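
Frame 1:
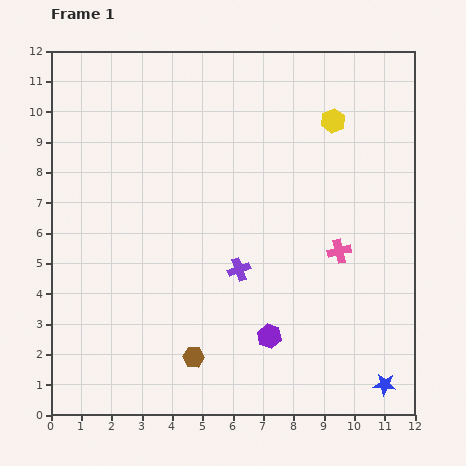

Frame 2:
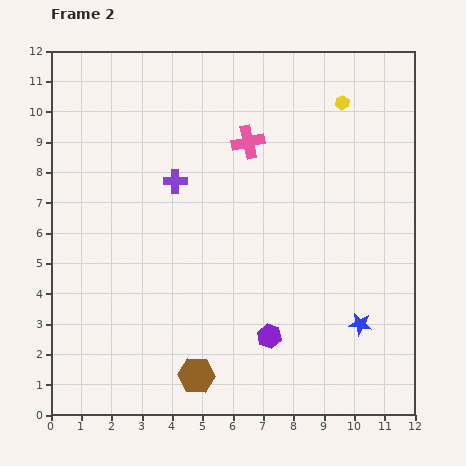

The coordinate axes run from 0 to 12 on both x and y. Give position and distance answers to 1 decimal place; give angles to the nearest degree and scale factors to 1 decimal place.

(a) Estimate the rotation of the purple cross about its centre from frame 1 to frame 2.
20° clockwise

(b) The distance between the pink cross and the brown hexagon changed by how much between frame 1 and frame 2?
+2.0

Distance in frame 1: 5.9. Distance in frame 2: 7.9.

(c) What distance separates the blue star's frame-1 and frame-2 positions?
2.2

The blue star moved from (11.0, 1.0) to (10.2, 3.0), a distance of √(0.8² + 2.0²) ≈ 2.2.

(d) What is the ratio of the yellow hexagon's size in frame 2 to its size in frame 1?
0.6×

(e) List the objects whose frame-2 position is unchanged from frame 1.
the purple hexagon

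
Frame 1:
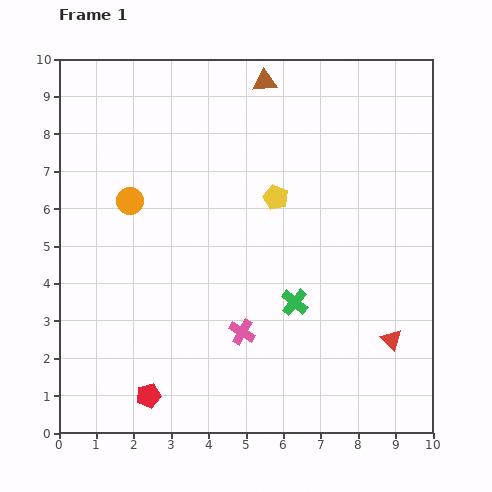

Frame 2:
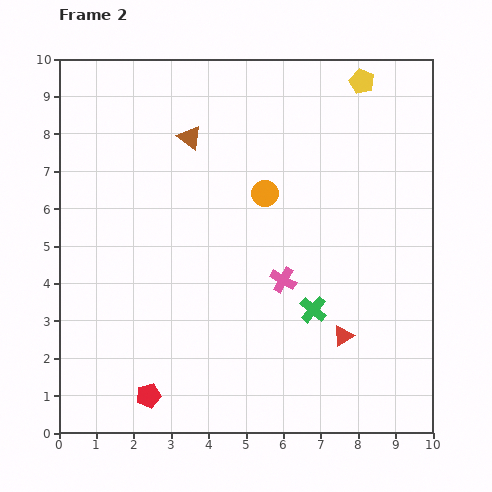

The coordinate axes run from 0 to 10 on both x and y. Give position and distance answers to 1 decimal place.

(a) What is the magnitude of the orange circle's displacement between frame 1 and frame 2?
3.6

The orange circle moved from (1.9, 6.2) to (5.5, 6.4), a distance of √(3.6² + 0.2²) ≈ 3.6.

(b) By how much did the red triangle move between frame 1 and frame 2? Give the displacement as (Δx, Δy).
(-1.3, 0.1)

The red triangle was at (8.9, 2.5) in frame 1 and (7.6, 2.6) in frame 2.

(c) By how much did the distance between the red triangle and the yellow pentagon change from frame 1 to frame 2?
+1.9

Distance in frame 1: 4.9. Distance in frame 2: 6.8.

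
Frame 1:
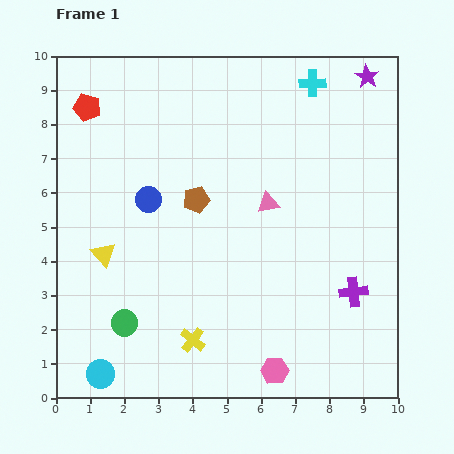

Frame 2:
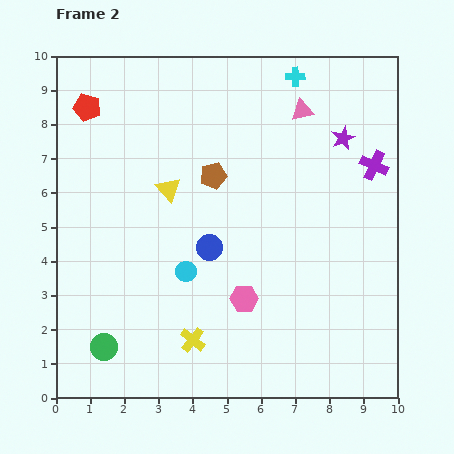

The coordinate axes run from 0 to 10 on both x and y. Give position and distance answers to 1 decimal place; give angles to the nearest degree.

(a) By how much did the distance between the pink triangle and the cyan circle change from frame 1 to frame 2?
-1.2

Distance in frame 1: 7.0. Distance in frame 2: 5.8.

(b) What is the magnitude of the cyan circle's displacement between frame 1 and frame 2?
3.9

The cyan circle moved from (1.3, 0.7) to (3.8, 3.7), a distance of √(2.5² + 3.0²) ≈ 3.9.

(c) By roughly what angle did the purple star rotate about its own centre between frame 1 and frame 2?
16° clockwise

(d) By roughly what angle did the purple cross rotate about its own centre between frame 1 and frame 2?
31° clockwise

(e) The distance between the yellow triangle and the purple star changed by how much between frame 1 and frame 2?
-4.0

Distance in frame 1: 9.3. Distance in frame 2: 5.3.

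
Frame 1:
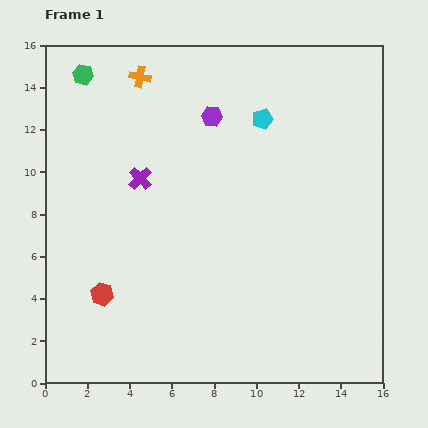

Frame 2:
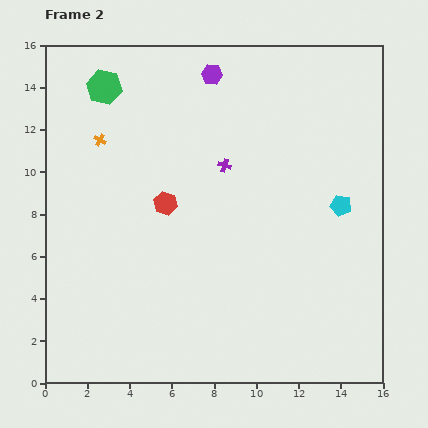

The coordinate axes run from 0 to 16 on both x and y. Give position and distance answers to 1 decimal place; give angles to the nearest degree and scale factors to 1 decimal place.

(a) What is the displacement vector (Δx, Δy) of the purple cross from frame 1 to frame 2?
(4.0, 0.6)

The purple cross was at (4.5, 9.7) in frame 1 and (8.5, 10.3) in frame 2.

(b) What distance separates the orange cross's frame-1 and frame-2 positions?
3.6

The orange cross moved from (4.5, 14.5) to (2.6, 11.5), a distance of √(1.9² + 3.0²) ≈ 3.6.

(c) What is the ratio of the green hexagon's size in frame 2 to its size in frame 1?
1.7×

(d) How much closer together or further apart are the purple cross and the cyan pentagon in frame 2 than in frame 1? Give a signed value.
-0.6

Distance in frame 1: 6.4. Distance in frame 2: 5.8.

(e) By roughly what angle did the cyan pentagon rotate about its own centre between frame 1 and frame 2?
27° clockwise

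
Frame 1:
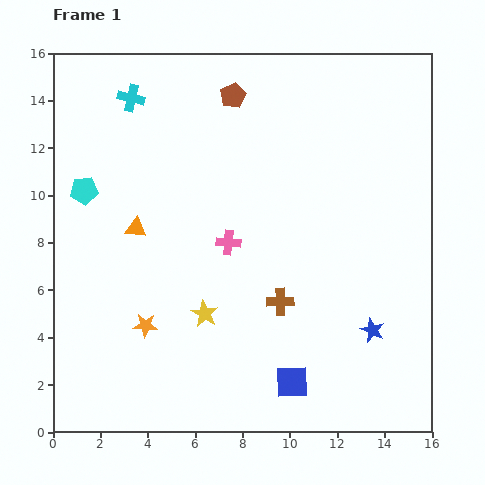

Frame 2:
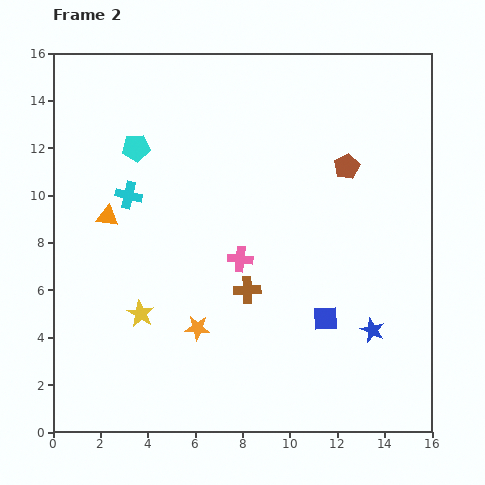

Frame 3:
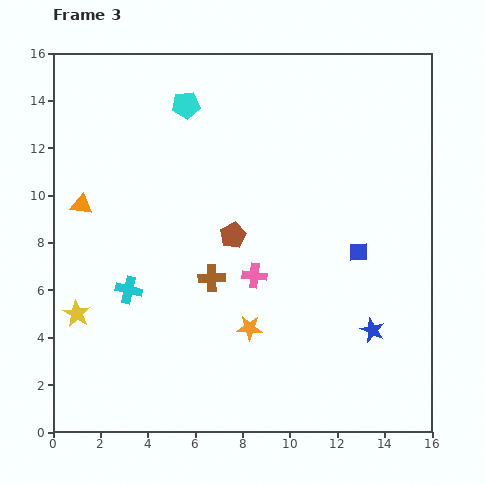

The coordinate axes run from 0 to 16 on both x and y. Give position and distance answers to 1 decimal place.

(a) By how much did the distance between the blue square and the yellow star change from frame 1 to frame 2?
+3.1

Distance in frame 1: 4.7. Distance in frame 2: 7.8.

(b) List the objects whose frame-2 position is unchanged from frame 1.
the blue star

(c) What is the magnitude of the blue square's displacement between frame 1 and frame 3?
6.2

The blue square moved from (10.1, 2.1) to (12.9, 7.6), a distance of √(2.8² + 5.5²) ≈ 6.2.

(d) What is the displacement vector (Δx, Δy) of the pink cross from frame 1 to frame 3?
(1.1, -1.4)

The pink cross was at (7.4, 8.0) in frame 1 and (8.5, 6.6) in frame 3.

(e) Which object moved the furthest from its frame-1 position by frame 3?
the cyan cross

(moved 8.1; next 6.2)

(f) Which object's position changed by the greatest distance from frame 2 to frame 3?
the brown pentagon

(moved 5.6; next 4.0)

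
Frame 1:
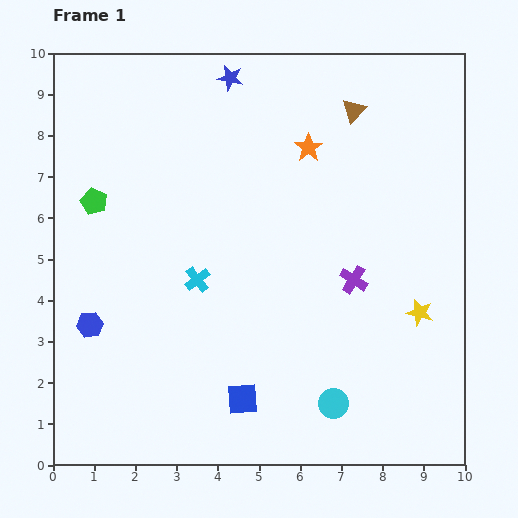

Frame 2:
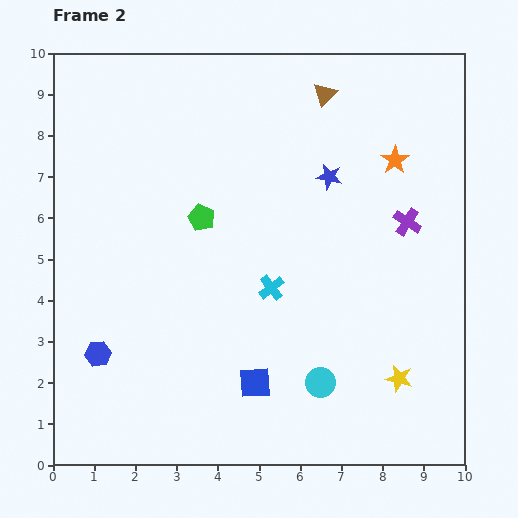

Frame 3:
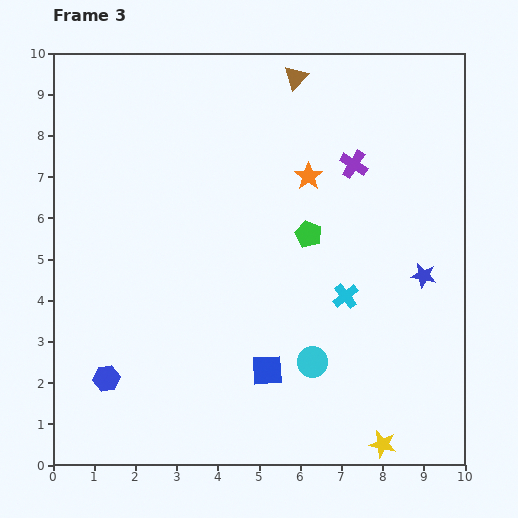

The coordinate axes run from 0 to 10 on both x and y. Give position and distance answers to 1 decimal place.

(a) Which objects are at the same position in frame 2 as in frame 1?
none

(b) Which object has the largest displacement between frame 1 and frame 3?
the blue star

(moved 6.7; next 5.3)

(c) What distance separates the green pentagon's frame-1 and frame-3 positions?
5.3

The green pentagon moved from (1.0, 6.4) to (6.2, 5.6), a distance of √(5.2² + 0.8²) ≈ 5.3.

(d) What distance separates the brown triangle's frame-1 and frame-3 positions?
1.6

The brown triangle moved from (7.3, 8.6) to (5.9, 9.4), a distance of √(1.4² + 0.8²) ≈ 1.6.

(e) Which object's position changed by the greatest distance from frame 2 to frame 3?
the blue star

(moved 3.3; next 2.6)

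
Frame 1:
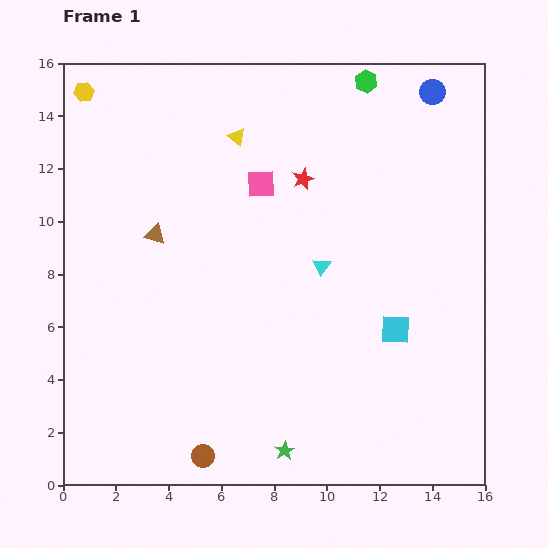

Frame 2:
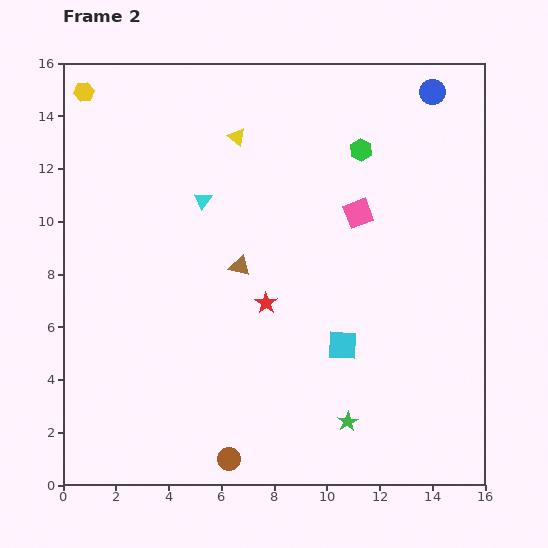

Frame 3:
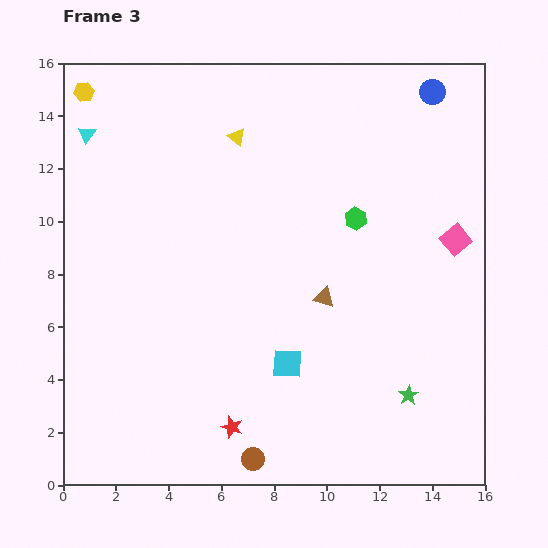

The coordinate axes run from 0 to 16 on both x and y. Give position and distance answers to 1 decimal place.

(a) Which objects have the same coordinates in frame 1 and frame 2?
the blue circle, the yellow triangle, the yellow hexagon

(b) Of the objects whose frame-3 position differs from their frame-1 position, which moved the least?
the brown circle

(moved 1.9)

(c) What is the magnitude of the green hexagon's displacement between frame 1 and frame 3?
5.2

The green hexagon moved from (11.5, 15.3) to (11.1, 10.1), a distance of √(0.4² + 5.2²) ≈ 5.2.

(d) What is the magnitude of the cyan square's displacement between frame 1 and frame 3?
4.3

The cyan square moved from (12.6, 5.9) to (8.5, 4.6), a distance of √(4.1² + 1.3²) ≈ 4.3.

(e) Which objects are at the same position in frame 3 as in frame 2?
the blue circle, the yellow triangle, the yellow hexagon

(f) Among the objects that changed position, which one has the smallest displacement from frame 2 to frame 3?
the brown circle

(moved 0.9)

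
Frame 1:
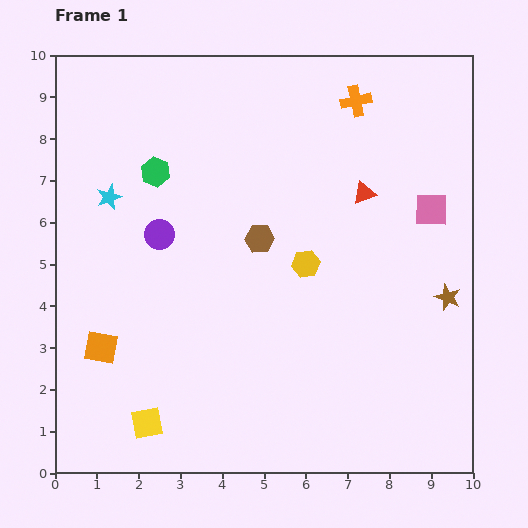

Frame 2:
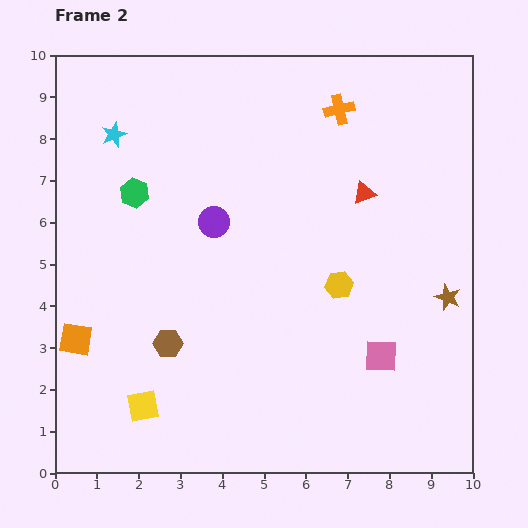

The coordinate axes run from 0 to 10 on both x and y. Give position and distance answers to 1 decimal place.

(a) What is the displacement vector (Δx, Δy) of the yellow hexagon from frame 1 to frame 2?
(0.8, -0.5)

The yellow hexagon was at (6.0, 5.0) in frame 1 and (6.8, 4.5) in frame 2.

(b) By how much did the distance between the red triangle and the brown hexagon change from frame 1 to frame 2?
+3.2

Distance in frame 1: 2.7. Distance in frame 2: 5.9.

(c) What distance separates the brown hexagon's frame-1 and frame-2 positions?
3.3

The brown hexagon moved from (4.9, 5.6) to (2.7, 3.1), a distance of √(2.2² + 2.5²) ≈ 3.3.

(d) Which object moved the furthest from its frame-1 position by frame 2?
the pink square

(moved 3.7; next 3.3)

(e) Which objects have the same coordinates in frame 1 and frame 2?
the brown star, the red triangle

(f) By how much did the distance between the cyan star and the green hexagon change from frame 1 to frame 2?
+0.2

Distance in frame 1: 1.3. Distance in frame 2: 1.5.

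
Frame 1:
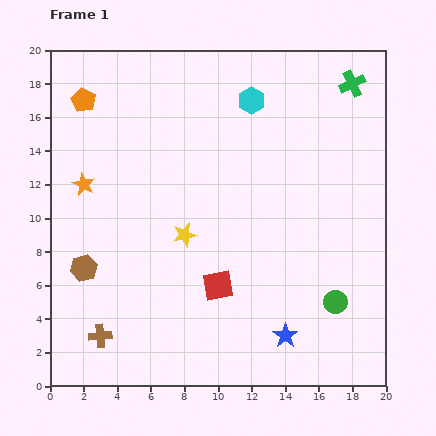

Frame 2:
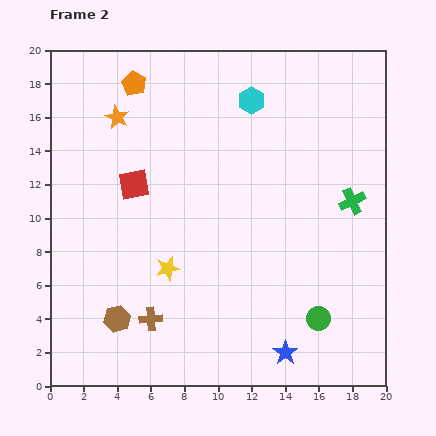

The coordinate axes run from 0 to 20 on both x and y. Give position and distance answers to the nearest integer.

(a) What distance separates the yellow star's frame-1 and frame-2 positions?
2

The yellow star moved from (8, 9) to (7, 7), a distance of √(1² + 2²) ≈ 2.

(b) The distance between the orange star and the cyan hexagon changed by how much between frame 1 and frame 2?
-3

Distance in frame 1: 11. Distance in frame 2: 8.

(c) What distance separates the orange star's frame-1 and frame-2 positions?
4

The orange star moved from (2, 12) to (4, 16), a distance of √(2² + 4²) ≈ 4.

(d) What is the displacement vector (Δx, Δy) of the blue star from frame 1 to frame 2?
(0, -1)

The blue star was at (14, 3) in frame 1 and (14, 2) in frame 2.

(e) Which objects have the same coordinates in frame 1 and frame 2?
the cyan hexagon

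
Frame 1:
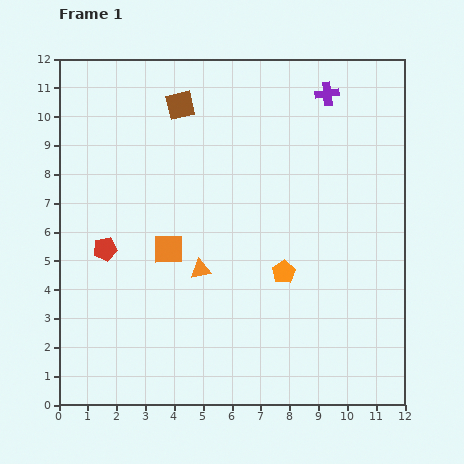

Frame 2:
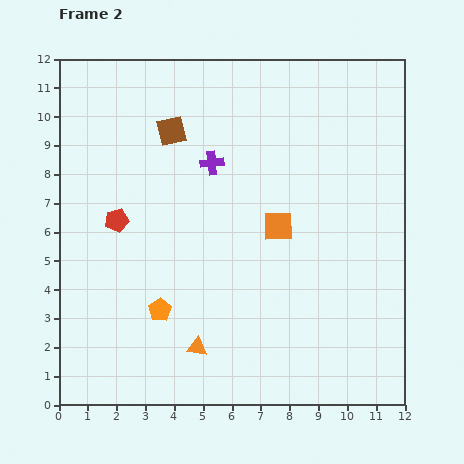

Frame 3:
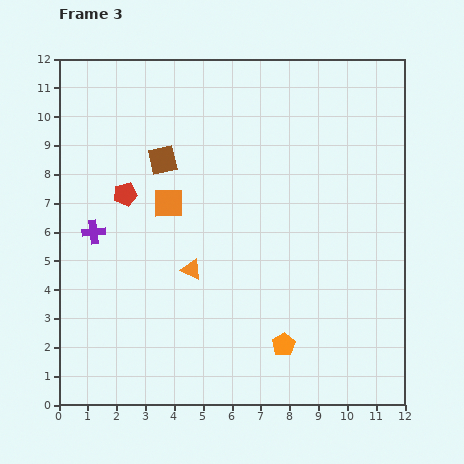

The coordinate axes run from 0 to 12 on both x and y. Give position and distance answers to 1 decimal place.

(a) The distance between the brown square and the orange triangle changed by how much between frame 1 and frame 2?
+1.9

Distance in frame 1: 5.7. Distance in frame 2: 7.6.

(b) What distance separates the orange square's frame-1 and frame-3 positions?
1.6

The orange square moved from (3.8, 5.4) to (3.8, 7.0), a distance of √(0.0² + 1.6²) ≈ 1.6.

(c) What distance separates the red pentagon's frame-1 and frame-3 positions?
2.0

The red pentagon moved from (1.6, 5.4) to (2.3, 7.3), a distance of √(0.7² + 1.9²) ≈ 2.0.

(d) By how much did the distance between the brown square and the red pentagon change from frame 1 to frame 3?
-3.8

Distance in frame 1: 5.6. Distance in frame 3: 1.8.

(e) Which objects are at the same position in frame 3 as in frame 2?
none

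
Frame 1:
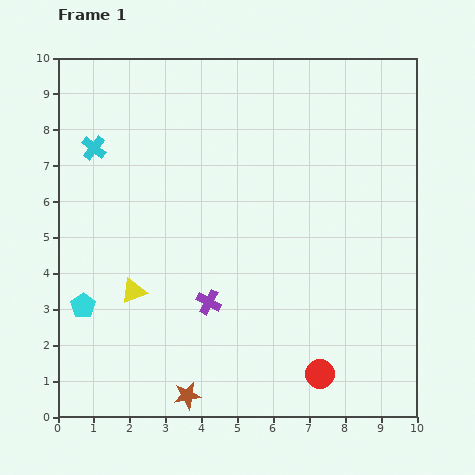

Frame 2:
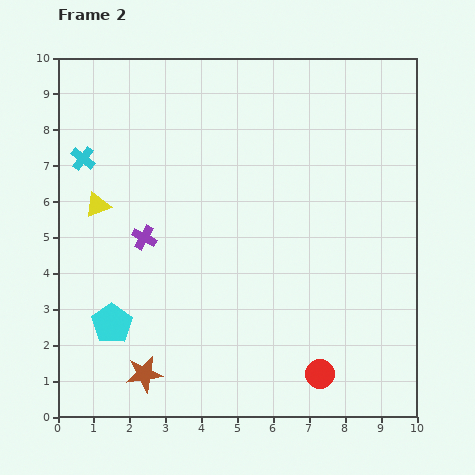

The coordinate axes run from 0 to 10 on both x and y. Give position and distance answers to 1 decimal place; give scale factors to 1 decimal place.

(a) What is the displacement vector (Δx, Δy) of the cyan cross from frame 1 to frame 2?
(-0.3, -0.3)

The cyan cross was at (1.0, 7.5) in frame 1 and (0.7, 7.2) in frame 2.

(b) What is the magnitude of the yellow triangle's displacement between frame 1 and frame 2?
2.6

The yellow triangle moved from (2.1, 3.5) to (1.1, 5.9), a distance of √(1.0² + 2.4²) ≈ 2.6.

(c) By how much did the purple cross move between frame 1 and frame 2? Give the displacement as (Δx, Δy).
(-1.8, 1.8)

The purple cross was at (4.2, 3.2) in frame 1 and (2.4, 5.0) in frame 2.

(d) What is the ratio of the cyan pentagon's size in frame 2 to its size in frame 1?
1.6×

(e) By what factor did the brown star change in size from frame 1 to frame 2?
1.3×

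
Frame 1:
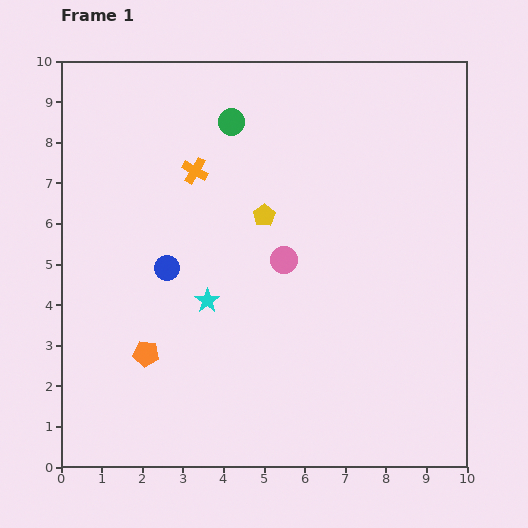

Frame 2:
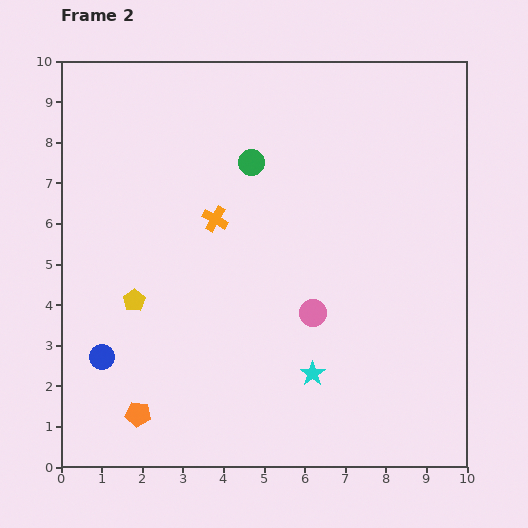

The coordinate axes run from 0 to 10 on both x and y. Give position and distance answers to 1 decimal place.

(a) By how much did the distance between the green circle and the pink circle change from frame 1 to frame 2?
+0.4

Distance in frame 1: 3.6. Distance in frame 2: 4.0.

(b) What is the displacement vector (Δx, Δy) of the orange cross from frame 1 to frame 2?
(0.5, -1.2)

The orange cross was at (3.3, 7.3) in frame 1 and (3.8, 6.1) in frame 2.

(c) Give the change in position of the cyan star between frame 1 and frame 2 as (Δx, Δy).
(2.6, -1.8)

The cyan star was at (3.6, 4.1) in frame 1 and (6.2, 2.3) in frame 2.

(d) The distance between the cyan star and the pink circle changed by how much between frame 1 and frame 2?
-0.6

Distance in frame 1: 2.1. Distance in frame 2: 1.5.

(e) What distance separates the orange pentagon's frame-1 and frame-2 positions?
1.5

The orange pentagon moved from (2.1, 2.8) to (1.9, 1.3), a distance of √(0.2² + 1.5²) ≈ 1.5.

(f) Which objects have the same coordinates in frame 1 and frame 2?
none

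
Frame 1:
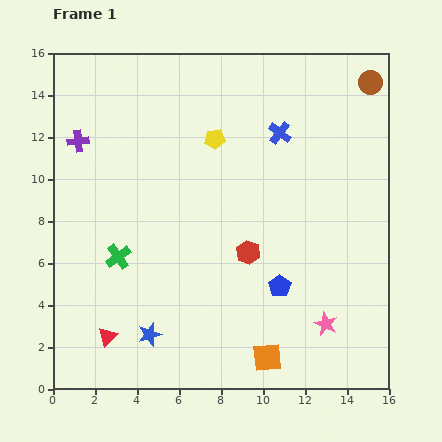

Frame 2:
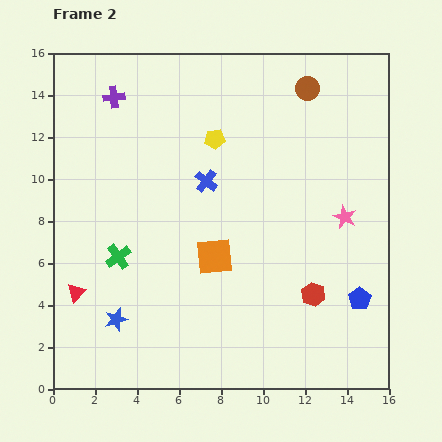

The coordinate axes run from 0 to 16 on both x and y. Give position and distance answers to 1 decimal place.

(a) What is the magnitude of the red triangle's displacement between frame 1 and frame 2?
2.6

The red triangle moved from (2.6, 2.5) to (1.1, 4.6), a distance of √(1.5² + 2.1²) ≈ 2.6.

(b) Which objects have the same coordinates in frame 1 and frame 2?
the green cross, the yellow pentagon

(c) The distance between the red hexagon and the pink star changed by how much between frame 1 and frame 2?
-1.0

Distance in frame 1: 5.0. Distance in frame 2: 4.0.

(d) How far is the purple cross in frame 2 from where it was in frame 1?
2.7

The purple cross moved from (1.2, 11.8) to (2.9, 13.9), a distance of √(1.7² + 2.1²) ≈ 2.7.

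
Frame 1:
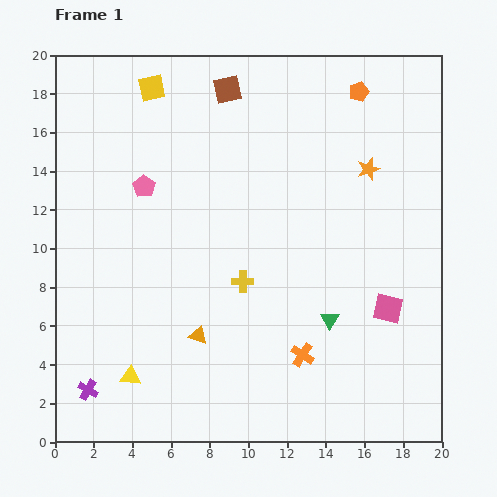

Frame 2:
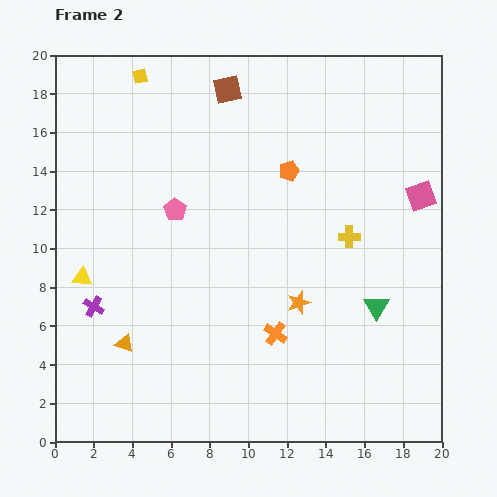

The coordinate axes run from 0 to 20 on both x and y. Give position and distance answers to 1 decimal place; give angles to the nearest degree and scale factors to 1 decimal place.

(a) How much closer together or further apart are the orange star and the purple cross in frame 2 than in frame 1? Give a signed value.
-7.8

Distance in frame 1: 18.4. Distance in frame 2: 10.6.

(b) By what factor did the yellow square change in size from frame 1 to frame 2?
0.6×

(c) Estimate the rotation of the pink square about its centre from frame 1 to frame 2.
32° counter-clockwise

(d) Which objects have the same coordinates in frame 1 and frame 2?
the brown square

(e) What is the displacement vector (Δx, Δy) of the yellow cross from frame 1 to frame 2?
(5.5, 2.3)

The yellow cross was at (9.7, 8.3) in frame 1 and (15.2, 10.6) in frame 2.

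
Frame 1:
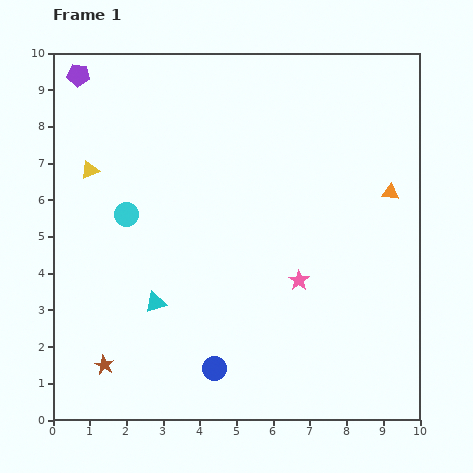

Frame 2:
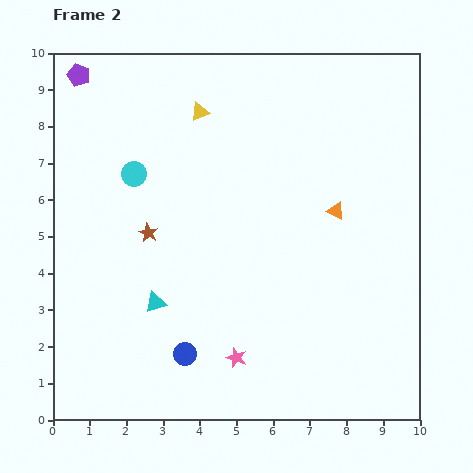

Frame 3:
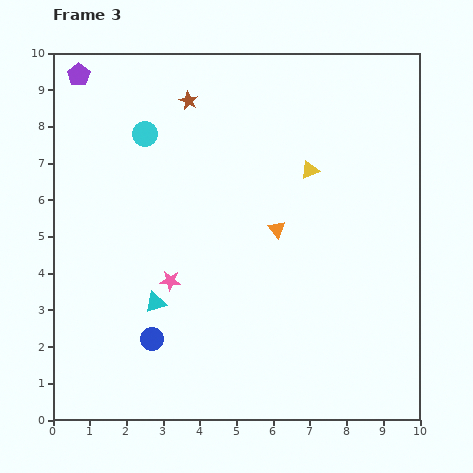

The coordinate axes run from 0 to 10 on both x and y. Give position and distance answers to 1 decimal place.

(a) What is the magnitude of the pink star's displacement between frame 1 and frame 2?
2.7

The pink star moved from (6.7, 3.8) to (5.0, 1.7), a distance of √(1.7² + 2.1²) ≈ 2.7.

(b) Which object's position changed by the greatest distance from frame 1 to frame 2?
the brown star

(moved 3.8; next 3.4)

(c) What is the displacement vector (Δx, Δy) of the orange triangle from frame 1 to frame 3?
(-3.1, -1.0)

The orange triangle was at (9.2, 6.2) in frame 1 and (6.1, 5.2) in frame 3.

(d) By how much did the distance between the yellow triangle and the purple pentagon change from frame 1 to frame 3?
+4.2

Distance in frame 1: 2.6. Distance in frame 3: 6.8.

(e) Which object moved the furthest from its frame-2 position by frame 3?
the brown star

(moved 3.8; next 3.4)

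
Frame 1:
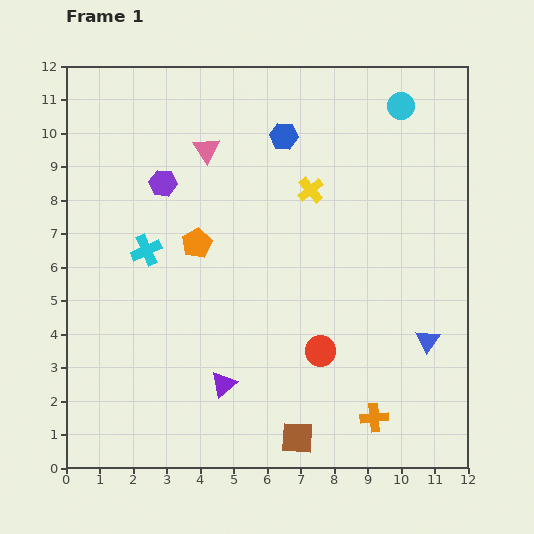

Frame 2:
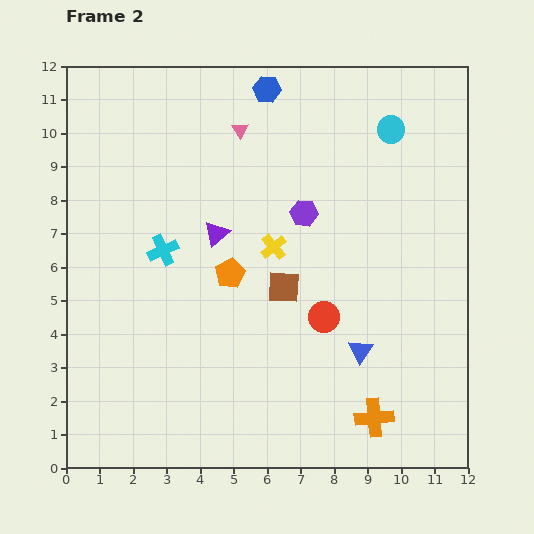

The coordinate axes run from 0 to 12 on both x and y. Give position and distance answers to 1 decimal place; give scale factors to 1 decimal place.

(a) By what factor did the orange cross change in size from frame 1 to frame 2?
1.4×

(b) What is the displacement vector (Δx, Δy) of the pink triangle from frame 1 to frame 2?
(1.0, 0.6)

The pink triangle was at (4.2, 9.5) in frame 1 and (5.2, 10.1) in frame 2.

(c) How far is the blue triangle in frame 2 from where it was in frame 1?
2.0

The blue triangle moved from (10.8, 3.8) to (8.8, 3.5), a distance of √(2.0² + 0.3²) ≈ 2.0.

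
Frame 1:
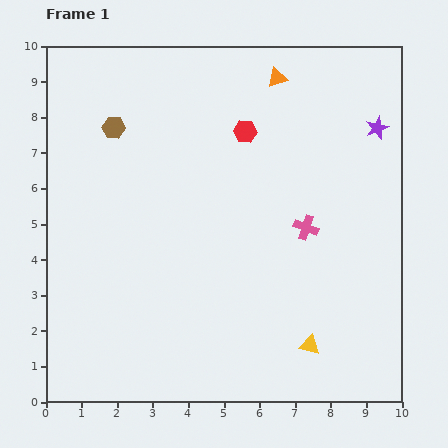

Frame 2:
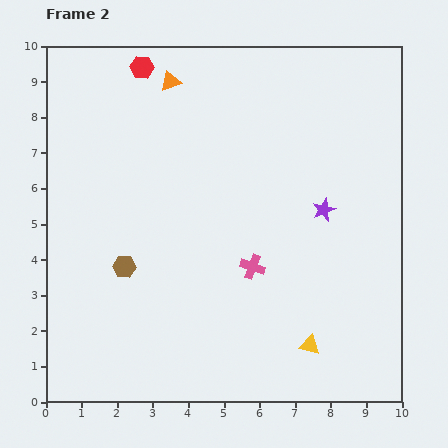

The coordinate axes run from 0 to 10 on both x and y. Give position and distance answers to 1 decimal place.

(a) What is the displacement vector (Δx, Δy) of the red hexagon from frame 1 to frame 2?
(-2.9, 1.8)

The red hexagon was at (5.6, 7.6) in frame 1 and (2.7, 9.4) in frame 2.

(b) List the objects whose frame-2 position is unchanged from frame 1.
the yellow triangle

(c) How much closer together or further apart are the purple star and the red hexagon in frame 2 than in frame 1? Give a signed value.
+2.8

Distance in frame 1: 3.7. Distance in frame 2: 6.5.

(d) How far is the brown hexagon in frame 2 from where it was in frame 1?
3.9

The brown hexagon moved from (1.9, 7.7) to (2.2, 3.8), a distance of √(0.3² + 3.9²) ≈ 3.9.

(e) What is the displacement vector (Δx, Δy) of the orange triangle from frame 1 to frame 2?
(-3.0, -0.1)

The orange triangle was at (6.5, 9.1) in frame 1 and (3.5, 9.0) in frame 2.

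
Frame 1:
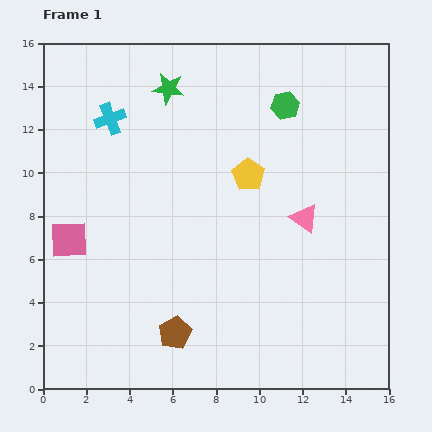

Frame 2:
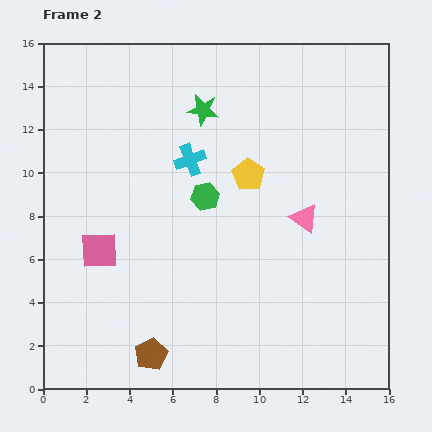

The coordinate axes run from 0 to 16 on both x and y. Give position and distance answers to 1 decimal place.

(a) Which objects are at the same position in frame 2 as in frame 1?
the yellow pentagon, the pink triangle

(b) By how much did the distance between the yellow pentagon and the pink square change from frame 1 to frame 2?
-1.1

Distance in frame 1: 8.8. Distance in frame 2: 7.7.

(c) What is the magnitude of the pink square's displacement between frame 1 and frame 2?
1.5

The pink square moved from (1.2, 6.9) to (2.6, 6.4), a distance of √(1.4² + 0.5²) ≈ 1.5.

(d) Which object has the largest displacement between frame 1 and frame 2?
the green hexagon

(moved 5.6; next 4.2)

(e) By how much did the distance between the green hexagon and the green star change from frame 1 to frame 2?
-1.5

Distance in frame 1: 5.5. Distance in frame 2: 4.0.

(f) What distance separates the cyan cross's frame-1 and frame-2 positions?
4.2

The cyan cross moved from (3.1, 12.5) to (6.8, 10.6), a distance of √(3.7² + 1.9²) ≈ 4.2.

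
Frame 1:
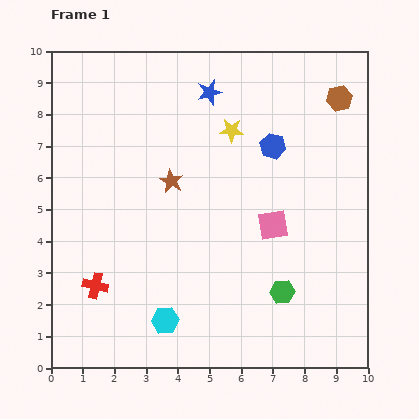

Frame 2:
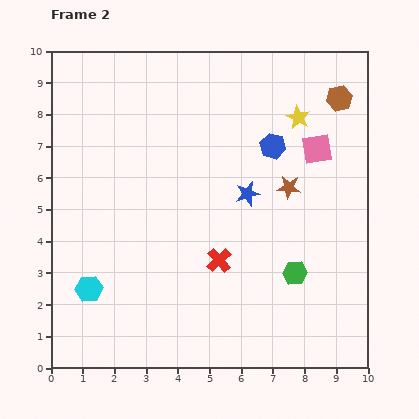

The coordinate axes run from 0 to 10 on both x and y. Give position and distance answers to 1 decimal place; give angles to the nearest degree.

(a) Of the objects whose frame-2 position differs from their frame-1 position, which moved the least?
the green hexagon

(moved 0.7)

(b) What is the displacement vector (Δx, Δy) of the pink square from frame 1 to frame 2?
(1.4, 2.4)

The pink square was at (7.0, 4.5) in frame 1 and (8.4, 6.9) in frame 2.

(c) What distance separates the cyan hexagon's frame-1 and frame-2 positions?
2.6

The cyan hexagon moved from (3.6, 1.5) to (1.2, 2.5), a distance of √(2.4² + 1.0²) ≈ 2.6.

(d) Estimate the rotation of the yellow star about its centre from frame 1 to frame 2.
25° clockwise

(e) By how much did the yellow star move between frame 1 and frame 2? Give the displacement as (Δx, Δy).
(2.1, 0.4)

The yellow star was at (5.7, 7.5) in frame 1 and (7.8, 7.9) in frame 2.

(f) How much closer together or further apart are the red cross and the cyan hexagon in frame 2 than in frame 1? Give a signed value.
+1.7

Distance in frame 1: 2.5. Distance in frame 2: 4.2.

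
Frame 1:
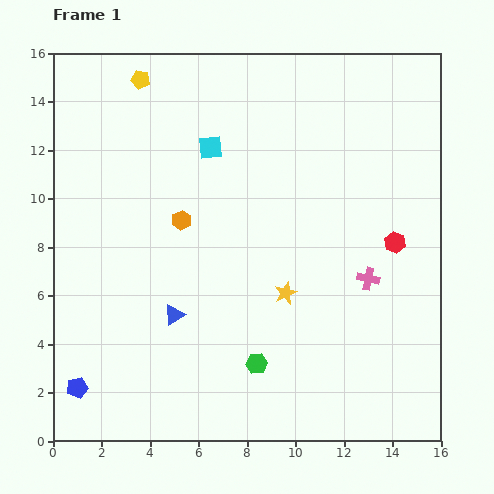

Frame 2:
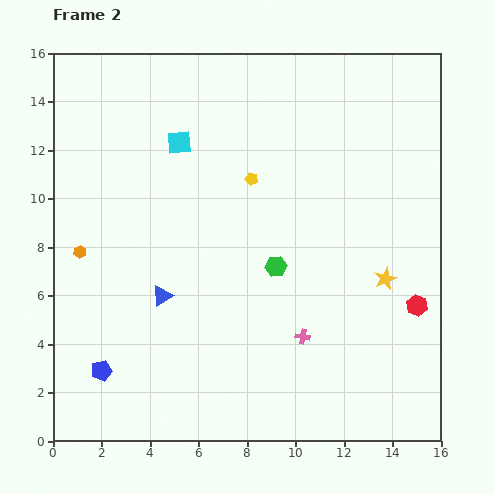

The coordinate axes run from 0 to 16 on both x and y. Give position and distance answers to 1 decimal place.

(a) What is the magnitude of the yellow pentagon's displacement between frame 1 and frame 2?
6.2

The yellow pentagon moved from (3.6, 14.9) to (8.2, 10.8), a distance of √(4.6² + 4.1²) ≈ 6.2.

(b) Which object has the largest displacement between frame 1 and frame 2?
the yellow pentagon

(moved 6.2; next 4.4)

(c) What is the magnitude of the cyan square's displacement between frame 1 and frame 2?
1.3

The cyan square moved from (6.5, 12.1) to (5.2, 12.3), a distance of √(1.3² + 0.2²) ≈ 1.3.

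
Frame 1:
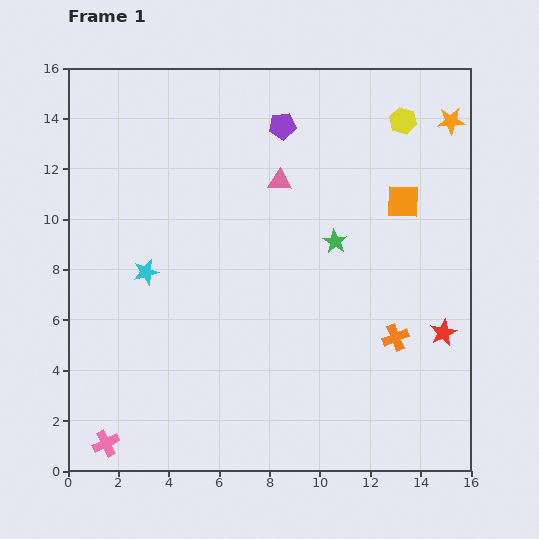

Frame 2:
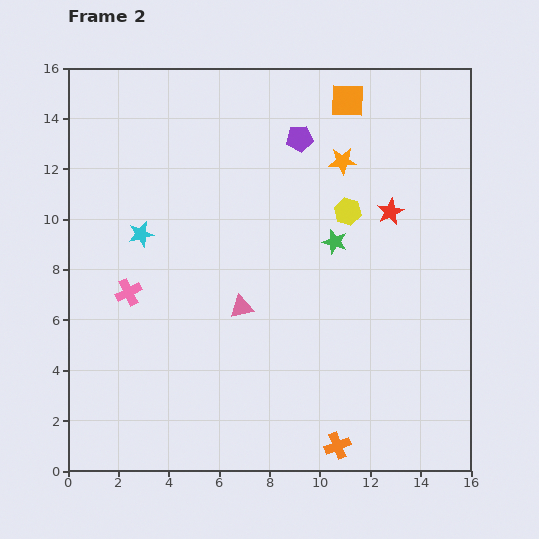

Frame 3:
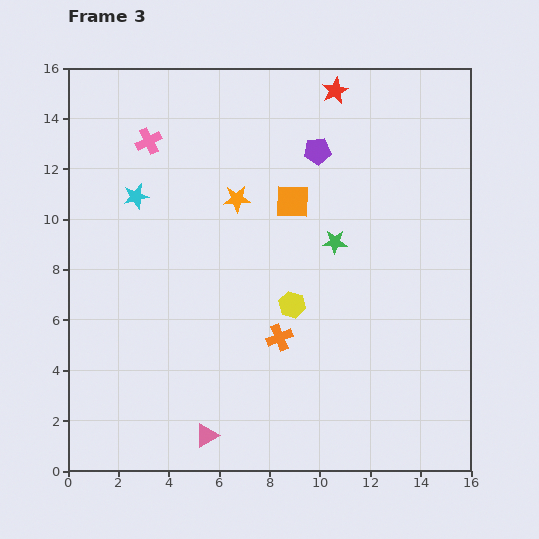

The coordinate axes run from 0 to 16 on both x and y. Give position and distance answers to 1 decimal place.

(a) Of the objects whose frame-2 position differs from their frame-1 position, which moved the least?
the purple pentagon

(moved 0.9)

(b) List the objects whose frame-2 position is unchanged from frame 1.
the green star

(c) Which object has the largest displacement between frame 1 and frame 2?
the pink cross

(moved 6.1; next 5.2)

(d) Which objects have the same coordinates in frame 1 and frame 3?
the green star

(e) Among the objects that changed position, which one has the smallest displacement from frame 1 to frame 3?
the purple pentagon

(moved 1.7)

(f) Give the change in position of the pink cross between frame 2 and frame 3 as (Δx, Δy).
(0.8, 6.0)

The pink cross was at (2.4, 7.1) in frame 2 and (3.2, 13.1) in frame 3.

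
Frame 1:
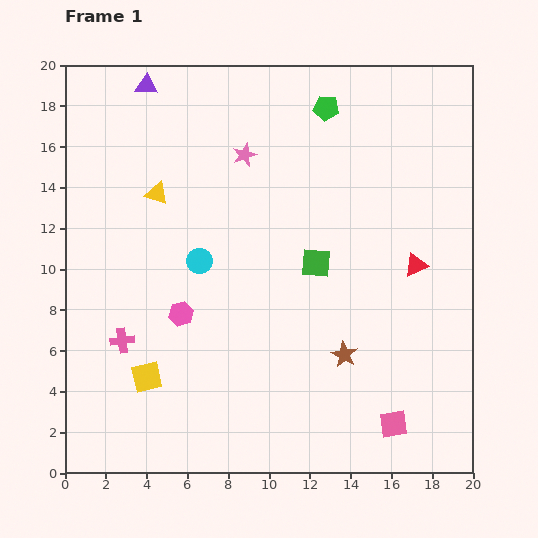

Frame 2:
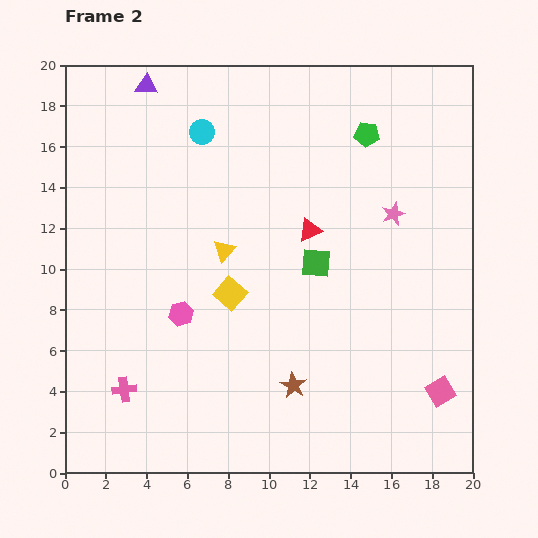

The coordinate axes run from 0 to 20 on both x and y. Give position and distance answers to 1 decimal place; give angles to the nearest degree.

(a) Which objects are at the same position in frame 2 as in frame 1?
the pink hexagon, the green square, the purple triangle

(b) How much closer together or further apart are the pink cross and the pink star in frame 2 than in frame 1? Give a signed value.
+4.9

Distance in frame 1: 10.9. Distance in frame 2: 15.8.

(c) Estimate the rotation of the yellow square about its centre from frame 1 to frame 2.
36° counter-clockwise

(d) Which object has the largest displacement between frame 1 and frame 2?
the pink star

(moved 7.9; next 6.3)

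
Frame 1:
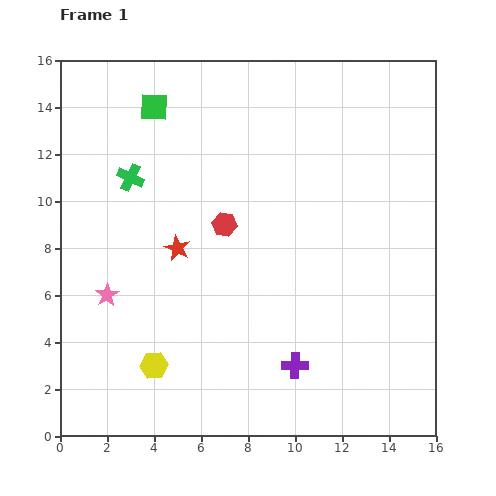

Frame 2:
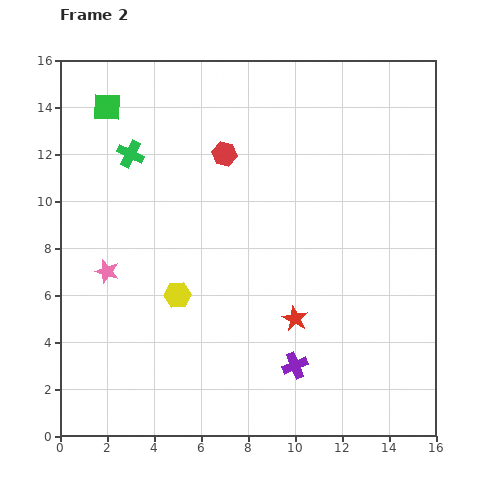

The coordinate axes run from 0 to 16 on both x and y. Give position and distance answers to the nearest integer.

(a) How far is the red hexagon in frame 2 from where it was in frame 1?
3

The red hexagon moved from (7, 9) to (7, 12), a distance of √(0² + 3²) ≈ 3.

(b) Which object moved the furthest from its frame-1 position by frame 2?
the red star

(moved 6; next 3)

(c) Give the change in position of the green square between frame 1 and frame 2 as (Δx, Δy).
(-2, 0)

The green square was at (4, 14) in frame 1 and (2, 14) in frame 2.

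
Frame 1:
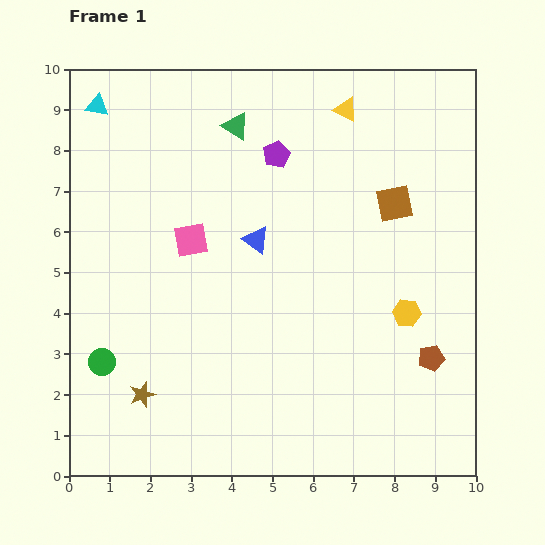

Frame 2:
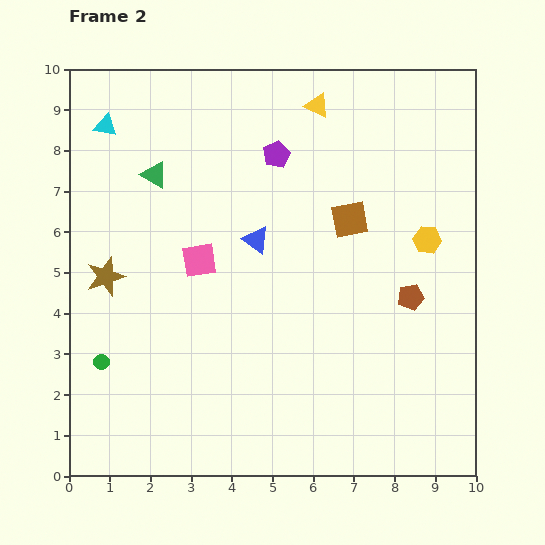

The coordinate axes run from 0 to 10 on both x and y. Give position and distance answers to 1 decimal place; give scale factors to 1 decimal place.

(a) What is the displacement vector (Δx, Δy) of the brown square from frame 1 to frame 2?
(-1.1, -0.4)

The brown square was at (8.0, 6.7) in frame 1 and (6.9, 6.3) in frame 2.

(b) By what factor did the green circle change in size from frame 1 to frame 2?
0.6×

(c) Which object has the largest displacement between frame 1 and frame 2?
the brown star

(moved 3.0; next 2.3)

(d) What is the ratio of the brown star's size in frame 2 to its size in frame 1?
1.5×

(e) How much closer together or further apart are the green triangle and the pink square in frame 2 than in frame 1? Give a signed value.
-0.6

Distance in frame 1: 3.0. Distance in frame 2: 2.4.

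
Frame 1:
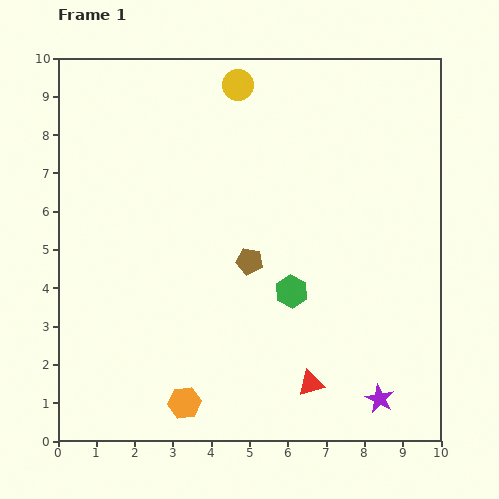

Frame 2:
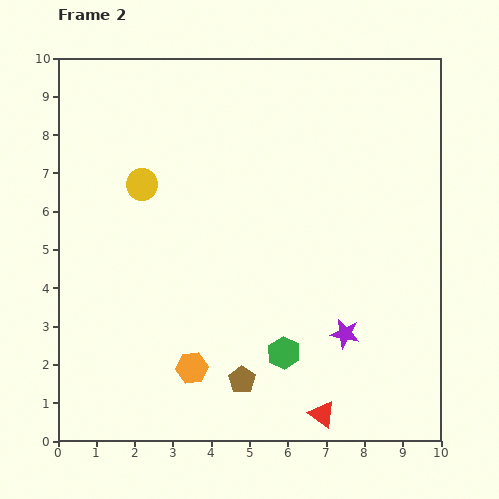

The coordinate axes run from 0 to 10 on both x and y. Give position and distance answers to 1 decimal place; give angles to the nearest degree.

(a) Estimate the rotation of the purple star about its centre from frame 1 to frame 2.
16° counter-clockwise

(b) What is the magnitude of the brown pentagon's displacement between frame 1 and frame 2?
3.1

The brown pentagon moved from (5.0, 4.7) to (4.8, 1.6), a distance of √(0.2² + 3.1²) ≈ 3.1.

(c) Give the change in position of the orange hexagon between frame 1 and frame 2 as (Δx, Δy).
(0.2, 0.9)

The orange hexagon was at (3.3, 1.0) in frame 1 and (3.5, 1.9) in frame 2.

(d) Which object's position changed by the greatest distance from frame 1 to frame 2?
the yellow circle

(moved 3.6; next 3.1)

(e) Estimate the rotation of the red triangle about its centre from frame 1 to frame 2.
53° clockwise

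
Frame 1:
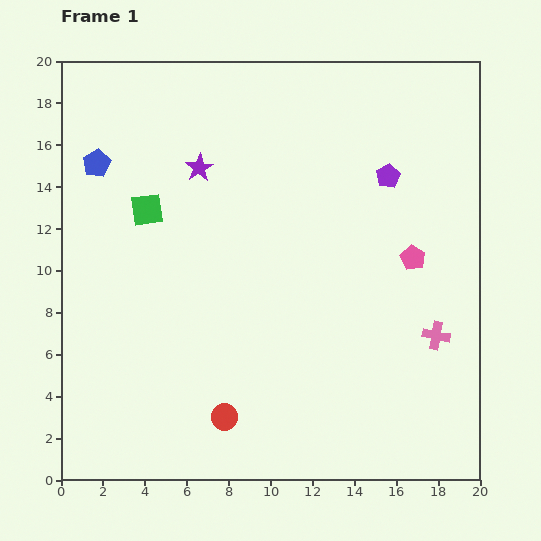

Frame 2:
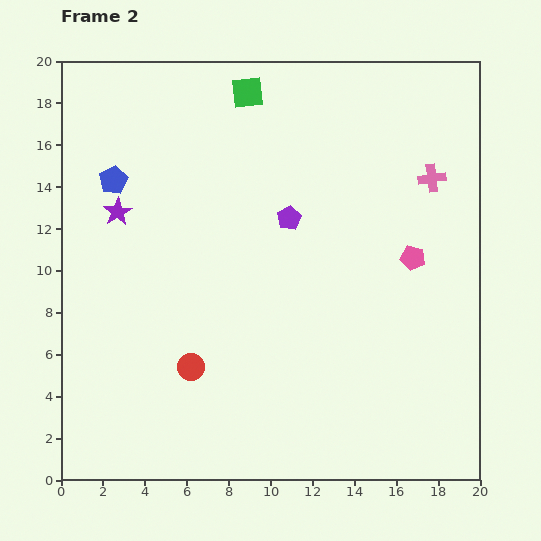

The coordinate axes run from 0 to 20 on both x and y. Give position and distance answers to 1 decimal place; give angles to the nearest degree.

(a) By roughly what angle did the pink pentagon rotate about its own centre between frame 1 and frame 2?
15° counter-clockwise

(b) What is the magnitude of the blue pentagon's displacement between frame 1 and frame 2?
1.1

The blue pentagon moved from (1.7, 15.1) to (2.5, 14.3), a distance of √(0.8² + 0.8²) ≈ 1.1.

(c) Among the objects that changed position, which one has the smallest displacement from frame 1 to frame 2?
the blue pentagon

(moved 1.1)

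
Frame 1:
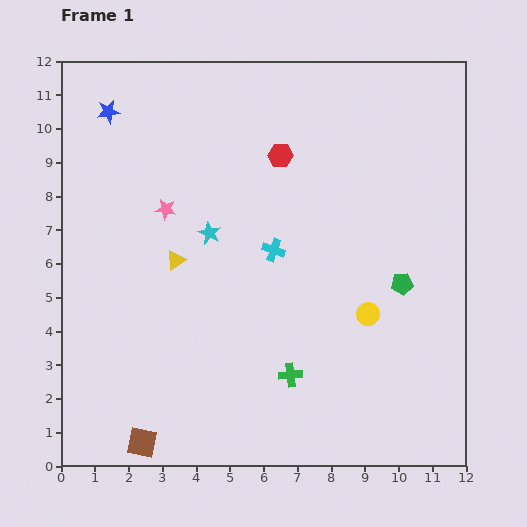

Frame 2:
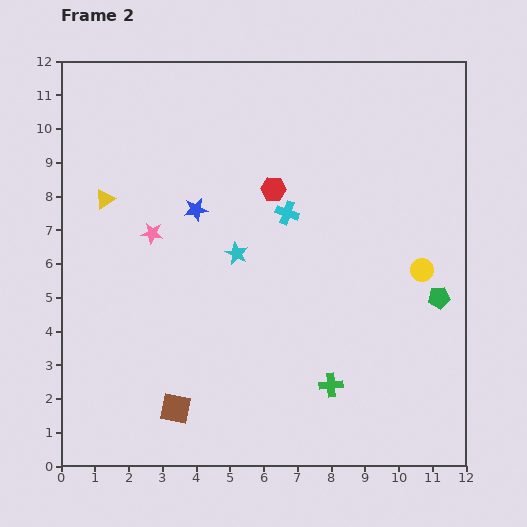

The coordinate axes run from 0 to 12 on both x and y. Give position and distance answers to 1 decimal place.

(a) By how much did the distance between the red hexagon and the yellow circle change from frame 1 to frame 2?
-0.4

Distance in frame 1: 5.4. Distance in frame 2: 5.0.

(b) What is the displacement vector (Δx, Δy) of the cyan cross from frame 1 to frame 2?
(0.4, 1.1)

The cyan cross was at (6.3, 6.4) in frame 1 and (6.7, 7.5) in frame 2.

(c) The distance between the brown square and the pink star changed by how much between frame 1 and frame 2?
-1.7

Distance in frame 1: 6.9. Distance in frame 2: 5.2.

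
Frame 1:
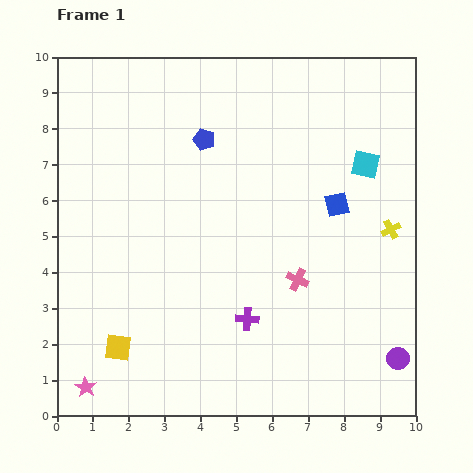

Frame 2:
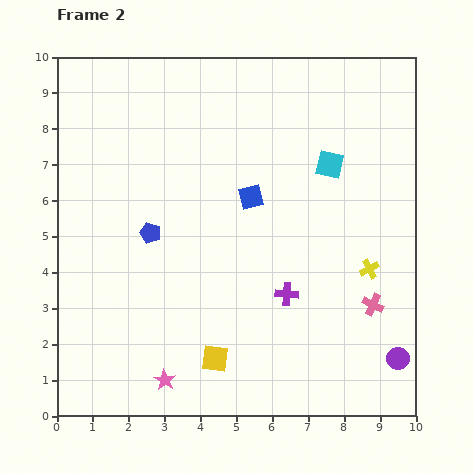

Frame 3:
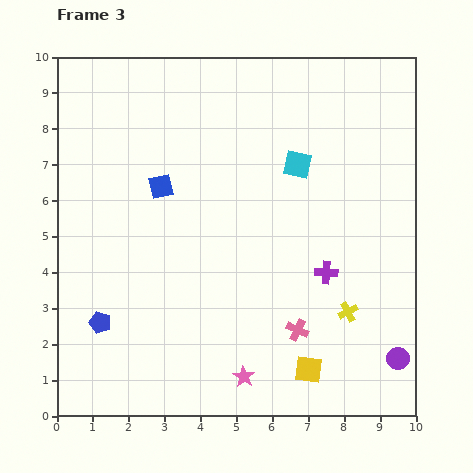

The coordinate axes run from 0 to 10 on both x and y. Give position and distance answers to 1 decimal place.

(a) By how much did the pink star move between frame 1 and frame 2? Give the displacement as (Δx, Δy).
(2.2, 0.2)

The pink star was at (0.8, 0.8) in frame 1 and (3.0, 1.0) in frame 2.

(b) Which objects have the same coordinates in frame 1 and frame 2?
the purple circle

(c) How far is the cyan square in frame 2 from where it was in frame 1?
1.0

The cyan square moved from (8.6, 7.0) to (7.6, 7.0), a distance of √(1.0² + 0.0²) ≈ 1.0.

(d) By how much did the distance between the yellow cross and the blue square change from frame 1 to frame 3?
+4.6

Distance in frame 1: 1.7. Distance in frame 3: 6.3.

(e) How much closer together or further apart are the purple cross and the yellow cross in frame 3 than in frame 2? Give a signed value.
-1.1

Distance in frame 2: 2.4. Distance in frame 3: 1.3.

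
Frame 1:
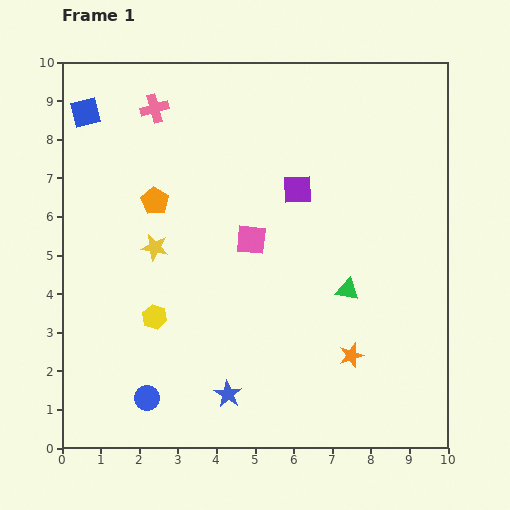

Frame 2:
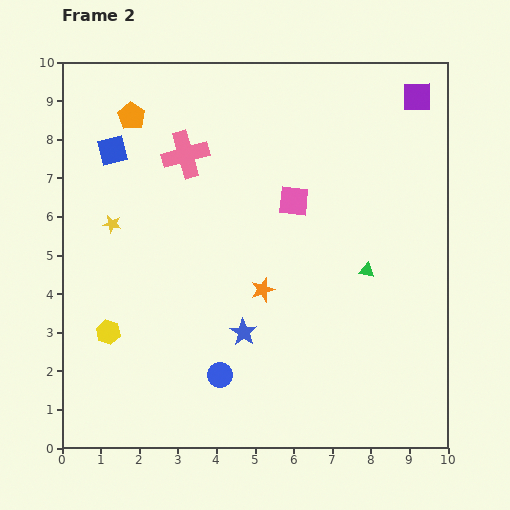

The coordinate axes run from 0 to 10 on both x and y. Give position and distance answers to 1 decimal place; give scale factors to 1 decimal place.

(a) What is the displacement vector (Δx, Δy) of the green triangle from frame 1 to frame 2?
(0.5, 0.5)

The green triangle was at (7.4, 4.1) in frame 1 and (7.9, 4.6) in frame 2.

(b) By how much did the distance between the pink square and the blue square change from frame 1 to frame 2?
-0.5

Distance in frame 1: 5.4. Distance in frame 2: 4.9.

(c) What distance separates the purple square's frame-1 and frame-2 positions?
3.9

The purple square moved from (6.1, 6.7) to (9.2, 9.1), a distance of √(3.1² + 2.4²) ≈ 3.9.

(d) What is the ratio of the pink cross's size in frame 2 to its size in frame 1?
1.6×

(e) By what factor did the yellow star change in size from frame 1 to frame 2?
0.7×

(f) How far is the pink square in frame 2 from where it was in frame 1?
1.5

The pink square moved from (4.9, 5.4) to (6.0, 6.4), a distance of √(1.1² + 1.0²) ≈ 1.5.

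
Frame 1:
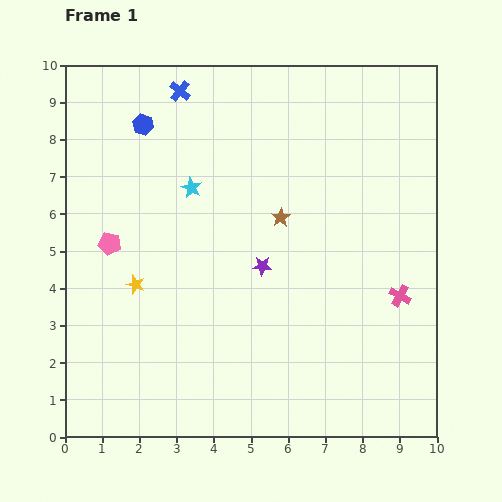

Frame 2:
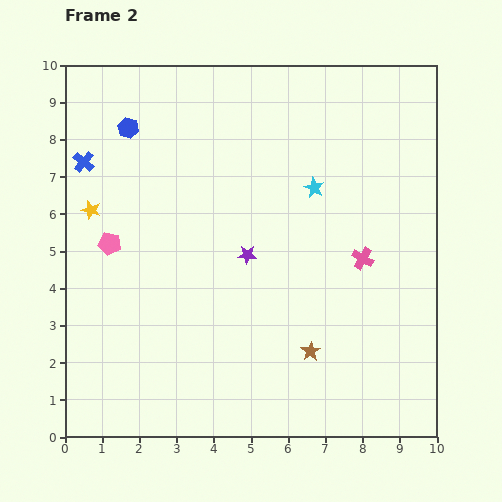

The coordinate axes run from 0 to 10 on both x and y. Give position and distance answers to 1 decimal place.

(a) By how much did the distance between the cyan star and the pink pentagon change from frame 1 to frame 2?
+3.0

Distance in frame 1: 2.7. Distance in frame 2: 5.7.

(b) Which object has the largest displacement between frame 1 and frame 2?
the brown star

(moved 3.7; next 3.3)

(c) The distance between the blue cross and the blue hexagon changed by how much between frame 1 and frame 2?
+0.2

Distance in frame 1: 1.3. Distance in frame 2: 1.5.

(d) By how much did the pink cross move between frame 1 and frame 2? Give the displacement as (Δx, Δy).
(-1.0, 1.0)

The pink cross was at (9.0, 3.8) in frame 1 and (8.0, 4.8) in frame 2.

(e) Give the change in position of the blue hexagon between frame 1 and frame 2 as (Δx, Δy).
(-0.4, -0.1)

The blue hexagon was at (2.1, 8.4) in frame 1 and (1.7, 8.3) in frame 2.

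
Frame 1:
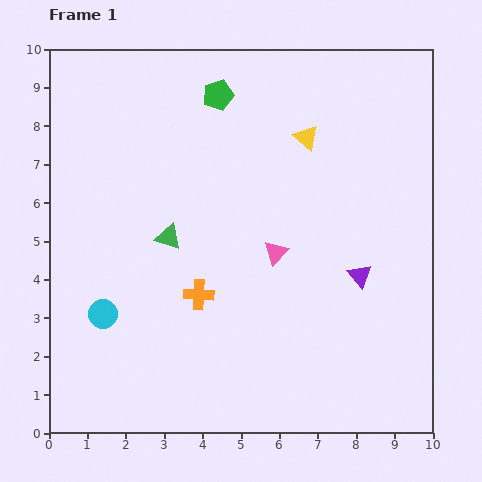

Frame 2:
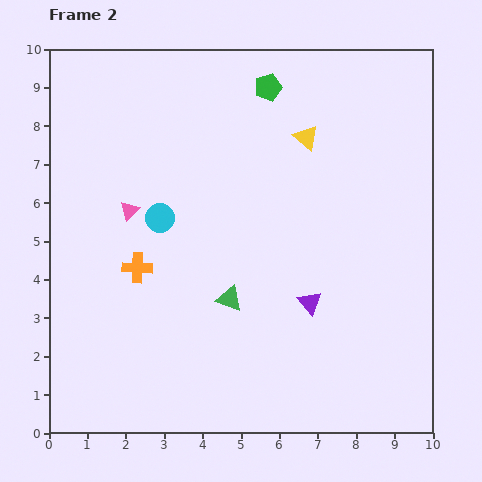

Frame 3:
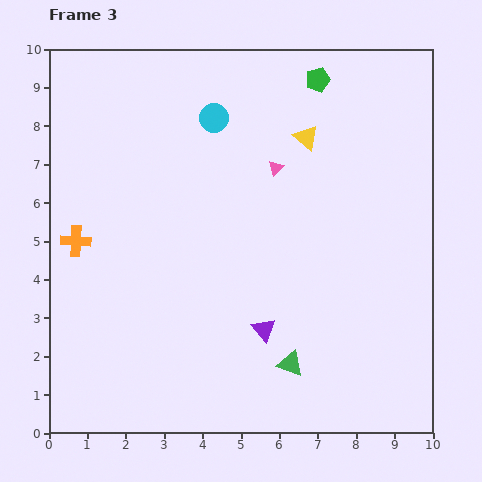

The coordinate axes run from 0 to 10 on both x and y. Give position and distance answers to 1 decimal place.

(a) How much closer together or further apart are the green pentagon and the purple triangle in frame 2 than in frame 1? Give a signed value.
-0.3

Distance in frame 1: 6.0. Distance in frame 2: 5.7.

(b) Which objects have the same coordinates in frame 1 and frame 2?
the yellow triangle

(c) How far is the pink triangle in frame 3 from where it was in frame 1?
2.2

The pink triangle moved from (5.9, 4.7) to (5.9, 6.9), a distance of √(0.0² + 2.2²) ≈ 2.2.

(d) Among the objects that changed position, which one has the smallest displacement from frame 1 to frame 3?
the pink triangle

(moved 2.2)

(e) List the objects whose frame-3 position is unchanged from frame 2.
the yellow triangle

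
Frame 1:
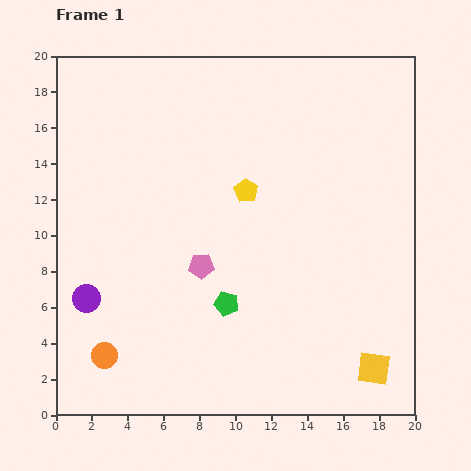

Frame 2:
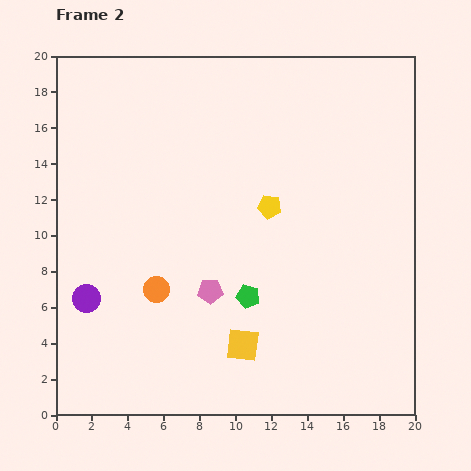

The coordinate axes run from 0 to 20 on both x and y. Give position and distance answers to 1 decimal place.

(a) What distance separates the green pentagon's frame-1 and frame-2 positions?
1.3

The green pentagon moved from (9.5, 6.2) to (10.7, 6.6), a distance of √(1.2² + 0.4²) ≈ 1.3.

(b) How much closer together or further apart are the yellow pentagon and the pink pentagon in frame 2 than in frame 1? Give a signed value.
+0.8

Distance in frame 1: 4.9. Distance in frame 2: 5.7.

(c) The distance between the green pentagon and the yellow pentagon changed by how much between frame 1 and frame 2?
-1.3

Distance in frame 1: 6.4. Distance in frame 2: 5.1.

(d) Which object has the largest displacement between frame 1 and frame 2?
the yellow square

(moved 7.4; next 4.7)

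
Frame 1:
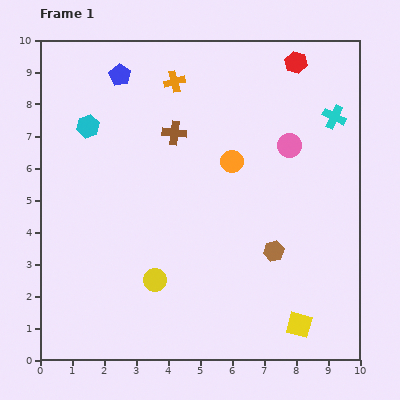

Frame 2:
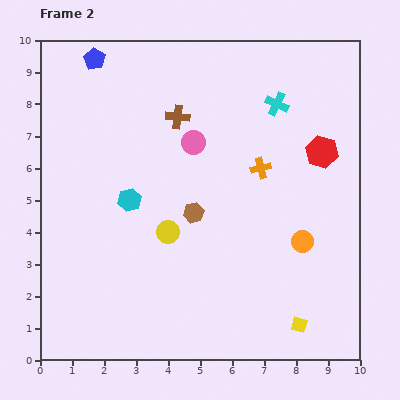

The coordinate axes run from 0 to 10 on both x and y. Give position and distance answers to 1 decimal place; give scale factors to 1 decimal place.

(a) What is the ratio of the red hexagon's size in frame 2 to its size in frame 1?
1.5×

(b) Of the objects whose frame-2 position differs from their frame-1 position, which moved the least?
the brown cross

(moved 0.5)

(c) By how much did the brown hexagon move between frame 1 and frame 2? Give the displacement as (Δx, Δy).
(-2.5, 1.2)

The brown hexagon was at (7.3, 3.4) in frame 1 and (4.8, 4.6) in frame 2.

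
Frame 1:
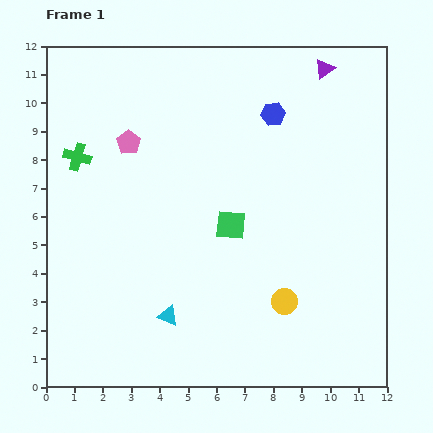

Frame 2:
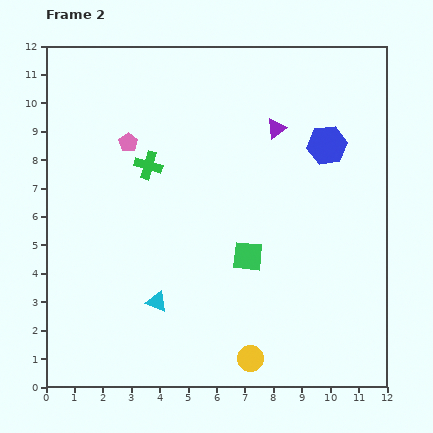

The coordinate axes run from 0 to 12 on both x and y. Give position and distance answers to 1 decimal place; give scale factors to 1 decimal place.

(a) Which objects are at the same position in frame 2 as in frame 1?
the pink pentagon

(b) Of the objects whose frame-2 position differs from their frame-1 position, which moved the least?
the cyan triangle

(moved 0.6)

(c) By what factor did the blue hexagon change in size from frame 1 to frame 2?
1.7×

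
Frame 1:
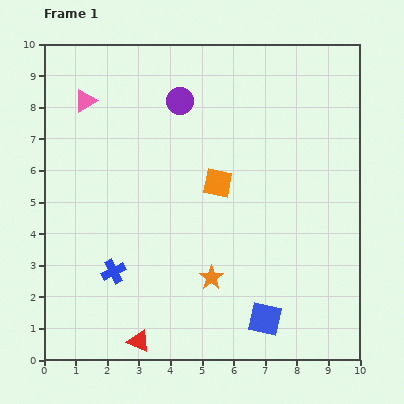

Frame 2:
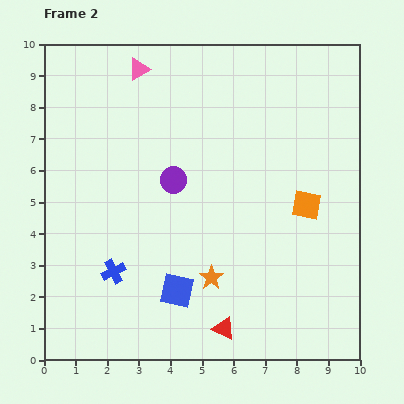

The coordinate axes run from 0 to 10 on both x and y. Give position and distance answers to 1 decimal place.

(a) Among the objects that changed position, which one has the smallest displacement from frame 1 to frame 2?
the pink triangle

(moved 2.0)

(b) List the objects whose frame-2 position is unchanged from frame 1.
the blue cross, the orange star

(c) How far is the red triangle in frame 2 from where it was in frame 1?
2.7

The red triangle moved from (3.0, 0.6) to (5.7, 1.0), a distance of √(2.7² + 0.4²) ≈ 2.7.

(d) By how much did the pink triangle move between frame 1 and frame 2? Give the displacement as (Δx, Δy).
(1.7, 1.0)

The pink triangle was at (1.3, 8.2) in frame 1 and (3.0, 9.2) in frame 2.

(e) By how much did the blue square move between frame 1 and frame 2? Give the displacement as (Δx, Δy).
(-2.8, 0.9)

The blue square was at (7.0, 1.3) in frame 1 and (4.2, 2.2) in frame 2.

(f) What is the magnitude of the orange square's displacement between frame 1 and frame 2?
2.9

The orange square moved from (5.5, 5.6) to (8.3, 4.9), a distance of √(2.8² + 0.7²) ≈ 2.9.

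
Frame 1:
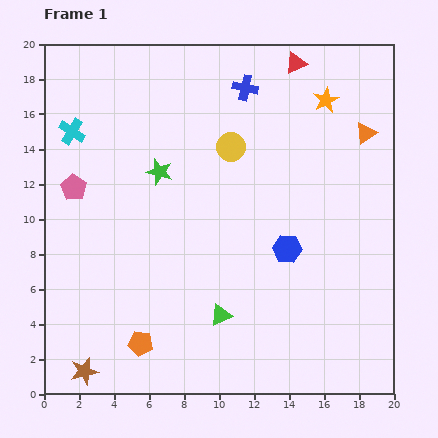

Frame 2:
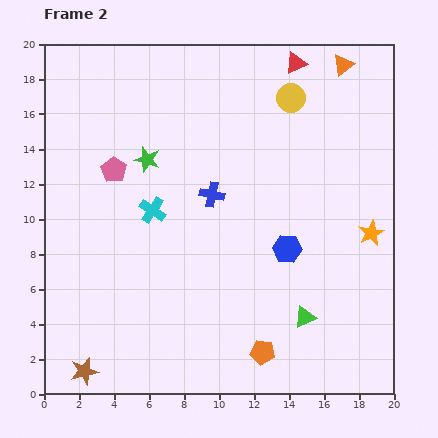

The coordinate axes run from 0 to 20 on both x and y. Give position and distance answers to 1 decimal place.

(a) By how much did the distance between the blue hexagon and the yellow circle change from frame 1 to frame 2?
+2.0

Distance in frame 1: 6.6. Distance in frame 2: 8.6.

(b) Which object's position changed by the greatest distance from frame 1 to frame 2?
the orange star

(moved 8.0; next 7.0)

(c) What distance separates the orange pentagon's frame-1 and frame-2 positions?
7.0

The orange pentagon moved from (5.5, 2.9) to (12.5, 2.4), a distance of √(7.0² + 0.5²) ≈ 7.0.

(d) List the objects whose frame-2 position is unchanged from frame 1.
the red triangle, the blue hexagon, the brown star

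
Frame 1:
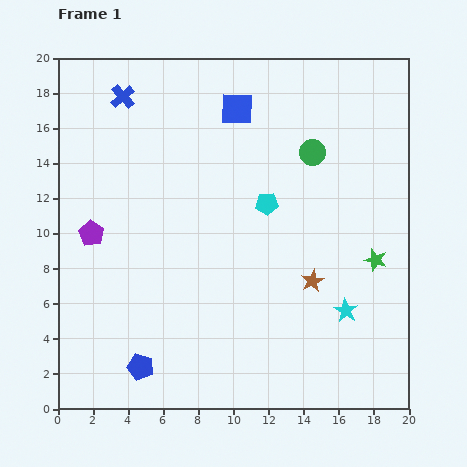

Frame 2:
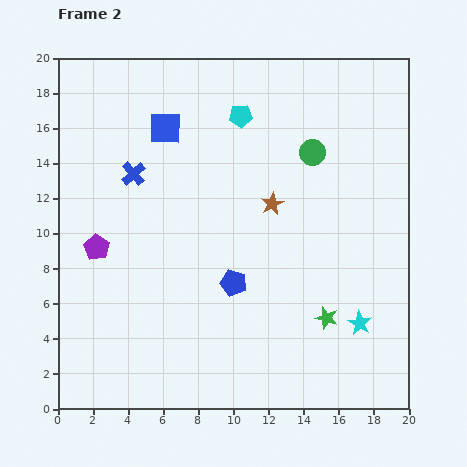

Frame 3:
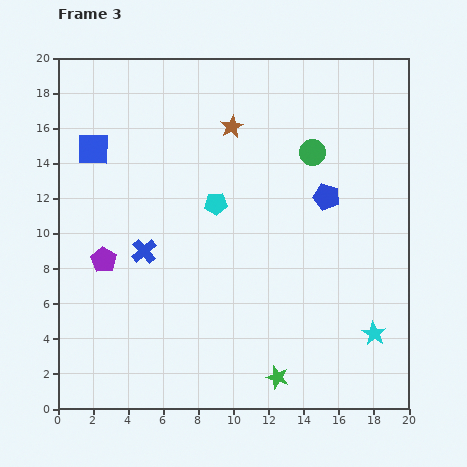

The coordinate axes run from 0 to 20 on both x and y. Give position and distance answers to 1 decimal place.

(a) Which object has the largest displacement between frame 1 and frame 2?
the blue pentagon

(moved 7.2; next 5.2)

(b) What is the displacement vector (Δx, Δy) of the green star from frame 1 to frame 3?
(-5.6, -6.7)

The green star was at (18.1, 8.5) in frame 1 and (12.5, 1.8) in frame 3.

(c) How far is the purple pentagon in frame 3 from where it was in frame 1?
1.7

The purple pentagon moved from (1.9, 10.0) to (2.6, 8.5), a distance of √(0.7² + 1.5²) ≈ 1.7.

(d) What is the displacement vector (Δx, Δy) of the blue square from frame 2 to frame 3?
(-4.1, -1.2)

The blue square was at (6.1, 16.0) in frame 2 and (2.0, 14.8) in frame 3.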